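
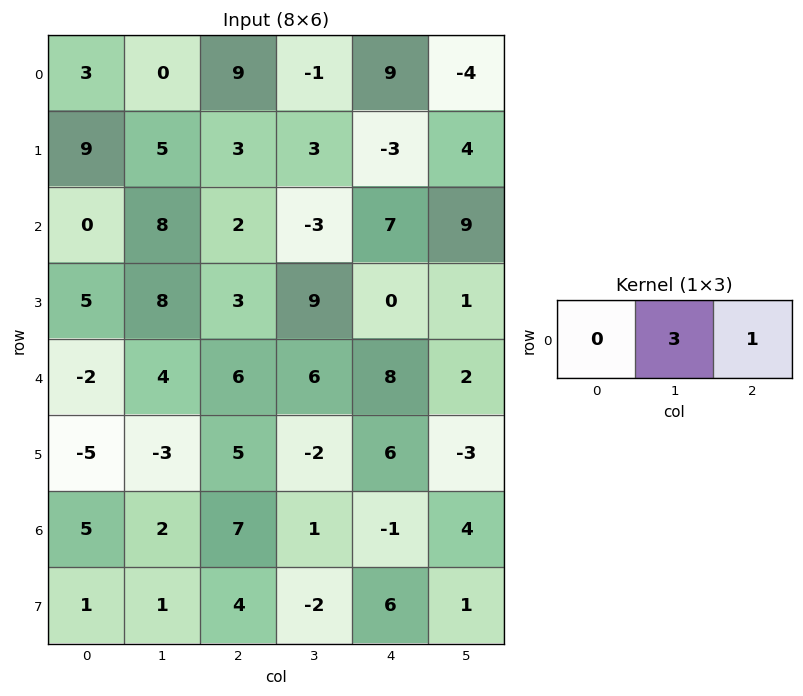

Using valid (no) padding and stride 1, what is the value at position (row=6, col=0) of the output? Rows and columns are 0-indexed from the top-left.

13

The receptive field on the input at this output position is [5 2 7]. Elementwise product with the kernel and sum: 2·3 + 7·1.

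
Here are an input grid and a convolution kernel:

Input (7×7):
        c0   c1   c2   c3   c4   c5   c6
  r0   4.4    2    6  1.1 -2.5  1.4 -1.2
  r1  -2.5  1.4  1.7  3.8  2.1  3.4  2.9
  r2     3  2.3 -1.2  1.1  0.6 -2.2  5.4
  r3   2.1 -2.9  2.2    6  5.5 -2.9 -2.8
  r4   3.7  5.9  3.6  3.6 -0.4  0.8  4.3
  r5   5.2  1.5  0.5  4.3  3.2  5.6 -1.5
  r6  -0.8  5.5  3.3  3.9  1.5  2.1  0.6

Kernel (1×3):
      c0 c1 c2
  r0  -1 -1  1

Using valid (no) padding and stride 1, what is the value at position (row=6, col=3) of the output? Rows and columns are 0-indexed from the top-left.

The receptive field on the input at this output position is [3.9 1.5 2.1]. Elementwise product with the kernel and sum: 3.9·-1 + 1.5·-1 + 2.1·1.

-3.3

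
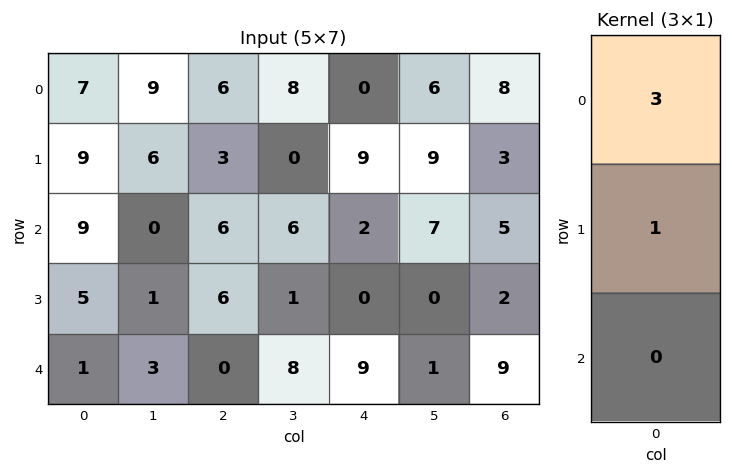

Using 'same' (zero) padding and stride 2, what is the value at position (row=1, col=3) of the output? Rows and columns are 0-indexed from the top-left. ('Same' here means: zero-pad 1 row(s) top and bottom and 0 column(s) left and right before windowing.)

14

The receptive field on the zero-padded input at this output position is [3 / 5 / 2]. Elementwise product with the kernel and sum: 3·3 + 5·1.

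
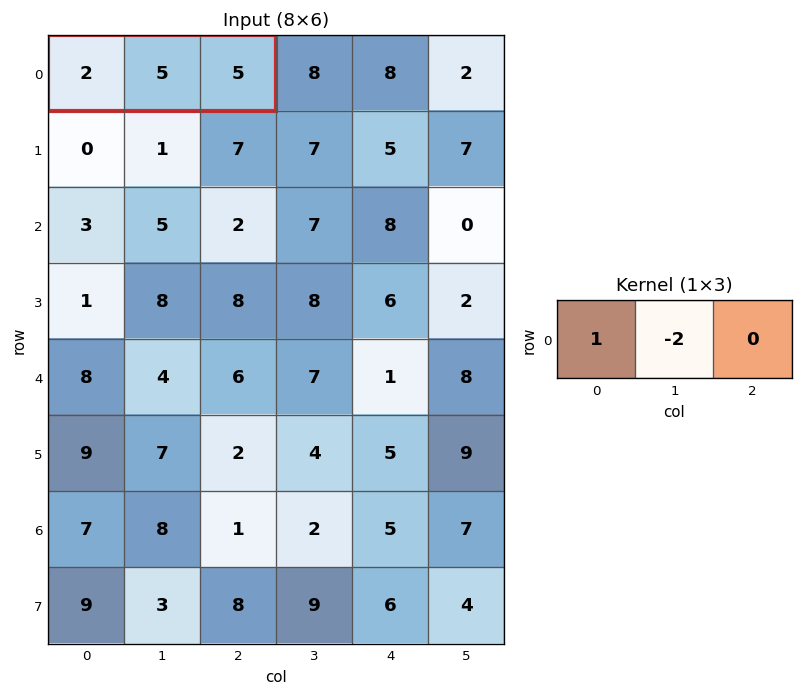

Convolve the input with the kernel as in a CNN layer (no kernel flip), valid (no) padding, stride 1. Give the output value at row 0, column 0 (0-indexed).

The receptive field on the input at this output position is [2 5 5]. Elementwise product with the kernel and sum: 2·1 + 5·-2.

-8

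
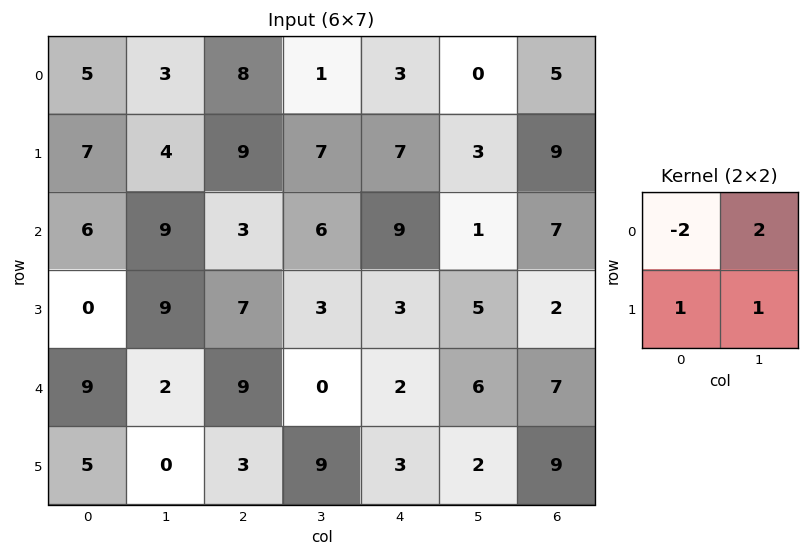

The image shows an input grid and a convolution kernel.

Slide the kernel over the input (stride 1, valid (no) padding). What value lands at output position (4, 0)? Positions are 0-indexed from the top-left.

-9

The receptive field on the input at this output position is [9 2 / 5 0]. Elementwise product with the kernel and sum: 9·-2 + 2·2 + 5·1 + 0·1.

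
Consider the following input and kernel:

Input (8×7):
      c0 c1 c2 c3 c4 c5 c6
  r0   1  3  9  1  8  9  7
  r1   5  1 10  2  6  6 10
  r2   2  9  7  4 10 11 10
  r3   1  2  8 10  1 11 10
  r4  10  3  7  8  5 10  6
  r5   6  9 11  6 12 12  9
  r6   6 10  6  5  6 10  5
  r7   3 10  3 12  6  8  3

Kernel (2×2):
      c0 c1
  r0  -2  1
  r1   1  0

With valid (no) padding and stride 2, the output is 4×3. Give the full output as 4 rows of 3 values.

Output[0,0]: The receptive field on the input at this output position is [1 3 / 5 1]. Elementwise product with the kernel and sum: 1·-2 + 3·1 + 5·1.

6 -7 -1
6 -2 -8
-11 5 12
1 -4 4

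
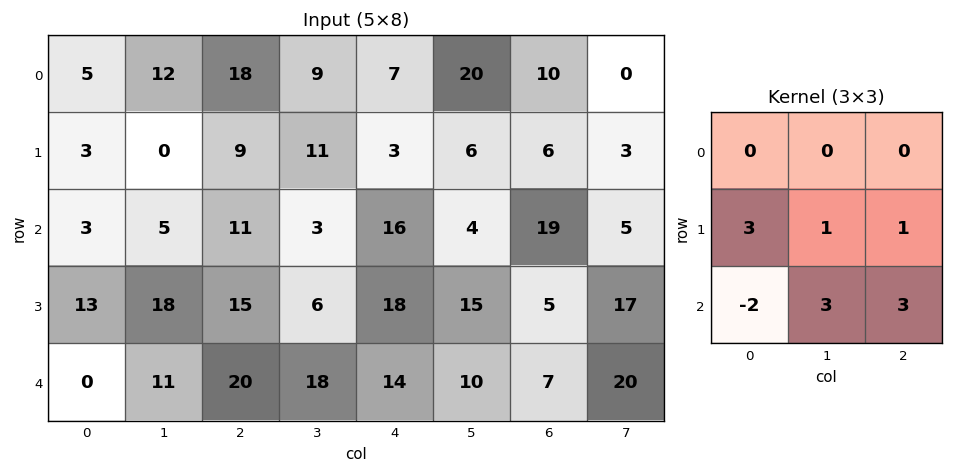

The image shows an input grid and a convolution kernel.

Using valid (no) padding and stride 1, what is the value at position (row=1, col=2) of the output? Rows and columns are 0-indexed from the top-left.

94

The receptive field on the input at this output position is [9 11 3 / 11 3 16 / 15 6 18]. Elementwise product with the kernel and sum: 11·3 + 3·1 + 16·1 + 15·-2 + 6·3 + 18·3.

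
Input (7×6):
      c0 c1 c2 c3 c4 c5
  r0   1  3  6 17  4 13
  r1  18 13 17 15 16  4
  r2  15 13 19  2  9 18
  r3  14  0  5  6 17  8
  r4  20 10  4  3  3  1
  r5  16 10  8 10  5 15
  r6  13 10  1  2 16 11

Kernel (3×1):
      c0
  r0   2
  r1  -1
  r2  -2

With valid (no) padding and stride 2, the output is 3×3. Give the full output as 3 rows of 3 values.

-46 -43 -26
-24 25 -5
-2 -2 -31

Output[0,0]: The receptive field on the input at this output position is [1 / 18 / 15]. Elementwise product with the kernel and sum: 1·2 + 18·-1 + 15·-2.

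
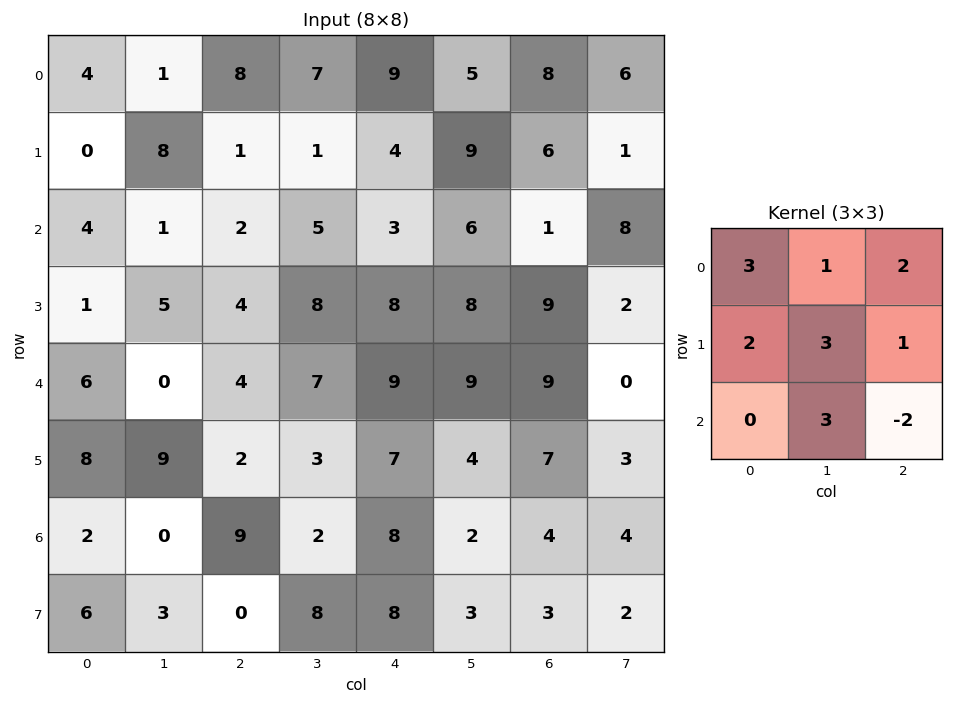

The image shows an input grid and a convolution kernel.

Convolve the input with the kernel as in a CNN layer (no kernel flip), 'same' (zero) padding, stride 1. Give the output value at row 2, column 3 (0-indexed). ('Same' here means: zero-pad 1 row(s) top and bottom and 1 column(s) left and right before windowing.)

The receptive field on the zero-padded input at this output position is [1 1 4 / 2 5 3 / 4 8 8]. Elementwise product with the kernel and sum: 1·3 + 1·1 + 4·2 + 2·2 + 5·3 + 3·1 + 8·3 + 8·-2.

42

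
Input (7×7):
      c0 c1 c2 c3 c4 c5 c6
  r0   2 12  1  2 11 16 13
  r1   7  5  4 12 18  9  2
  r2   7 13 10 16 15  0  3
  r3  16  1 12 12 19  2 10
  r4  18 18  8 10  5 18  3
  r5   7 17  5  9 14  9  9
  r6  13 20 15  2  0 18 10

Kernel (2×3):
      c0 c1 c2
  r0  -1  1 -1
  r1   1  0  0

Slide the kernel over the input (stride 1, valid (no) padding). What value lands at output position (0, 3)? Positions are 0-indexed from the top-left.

The receptive field on the input at this output position is [2 11 16 / 12 18 9]. Elementwise product with the kernel and sum: 2·-1 + 11·1 + 16·-1 + 12·1.

5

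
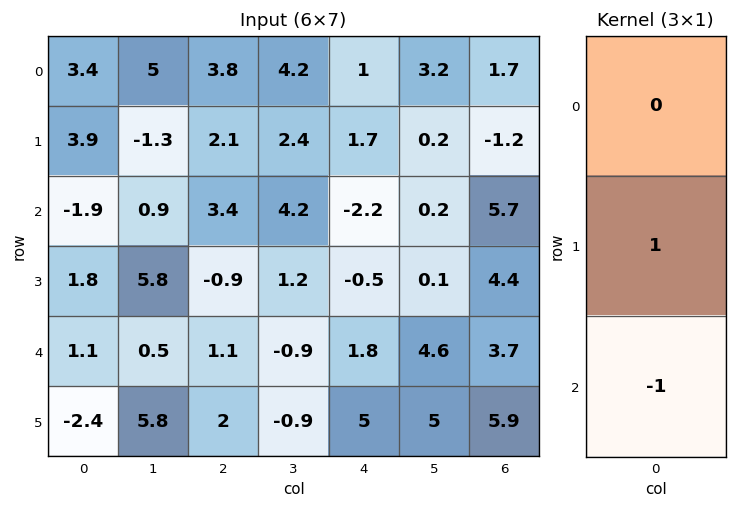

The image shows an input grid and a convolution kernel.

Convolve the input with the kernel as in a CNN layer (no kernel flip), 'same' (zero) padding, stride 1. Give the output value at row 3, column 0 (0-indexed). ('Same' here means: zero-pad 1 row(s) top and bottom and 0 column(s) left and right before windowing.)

0.7

The receptive field on the zero-padded input at this output position is [-1.9 / 1.8 / 1.1]. Elementwise product with the kernel and sum: 1.8·1 + 1.1·-1.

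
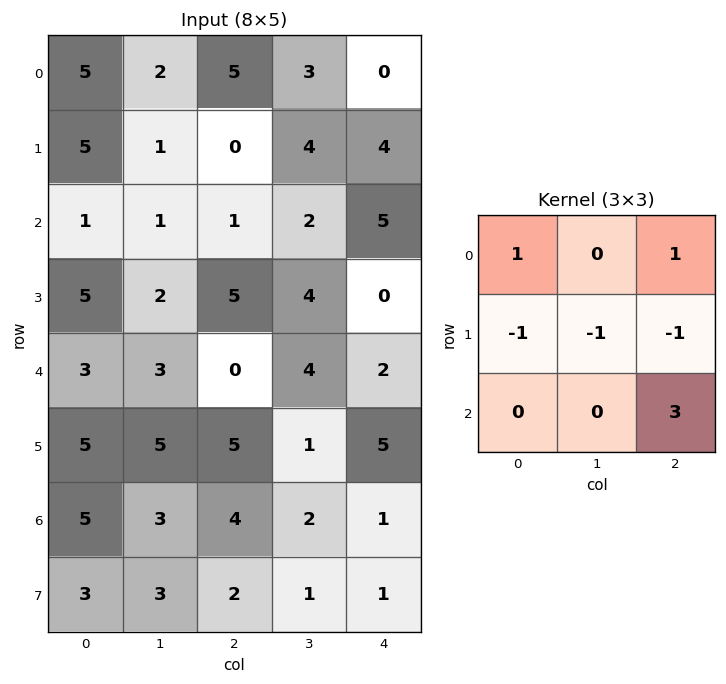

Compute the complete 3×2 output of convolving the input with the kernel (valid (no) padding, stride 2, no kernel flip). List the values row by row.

Output[0,0]: The receptive field on the input at this output position is [5 2 5 / 5 1 0 / 1 1 1]. Elementwise product with the kernel and sum: 5·1 + 5·1 + 5·-1 + 1·-1 + 0·-1 + 1·3.

7 12
-10 3
0 -6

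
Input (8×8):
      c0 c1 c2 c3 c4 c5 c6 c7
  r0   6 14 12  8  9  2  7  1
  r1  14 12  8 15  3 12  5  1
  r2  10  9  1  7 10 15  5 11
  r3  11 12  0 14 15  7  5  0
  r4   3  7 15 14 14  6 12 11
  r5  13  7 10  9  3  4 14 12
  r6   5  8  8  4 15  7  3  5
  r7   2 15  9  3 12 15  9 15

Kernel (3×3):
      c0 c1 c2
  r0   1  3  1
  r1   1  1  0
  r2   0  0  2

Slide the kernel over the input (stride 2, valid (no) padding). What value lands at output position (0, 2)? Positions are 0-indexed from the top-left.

47

The receptive field on the input at this output position is [9 2 7 / 3 12 5 / 10 15 5]. Elementwise product with the kernel and sum: 9·1 + 2·3 + 7·1 + 3·1 + 12·1 + 5·2.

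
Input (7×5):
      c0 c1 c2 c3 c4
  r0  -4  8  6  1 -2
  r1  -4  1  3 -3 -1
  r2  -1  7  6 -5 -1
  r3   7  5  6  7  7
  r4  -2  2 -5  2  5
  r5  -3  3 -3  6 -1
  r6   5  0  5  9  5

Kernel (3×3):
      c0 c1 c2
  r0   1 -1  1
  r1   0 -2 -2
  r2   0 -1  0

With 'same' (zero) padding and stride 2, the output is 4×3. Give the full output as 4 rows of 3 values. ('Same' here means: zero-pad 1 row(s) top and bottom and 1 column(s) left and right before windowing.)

-4 -17 5
-14 -13 -7
1 15 -9
-4 -16 -3

Output[0,0]: The receptive field on the zero-padded input at this output position is [0 0 0 / 0 -4 8 / 0 -4 1]. Elementwise product with the kernel and sum: 0·1 + 0·-1 + 0·1 + -4·-2 + 8·-2 + -4·-1.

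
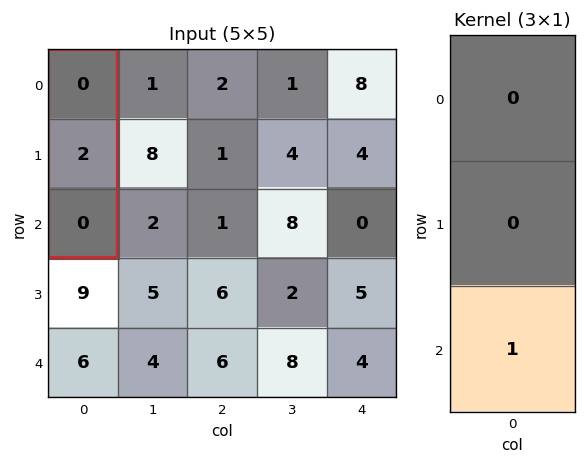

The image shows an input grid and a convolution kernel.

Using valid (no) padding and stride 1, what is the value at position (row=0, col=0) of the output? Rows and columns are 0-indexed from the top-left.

0

The receptive field on the input at this output position is [0 / 2 / 0]. Elementwise product with the kernel and sum: 0·1.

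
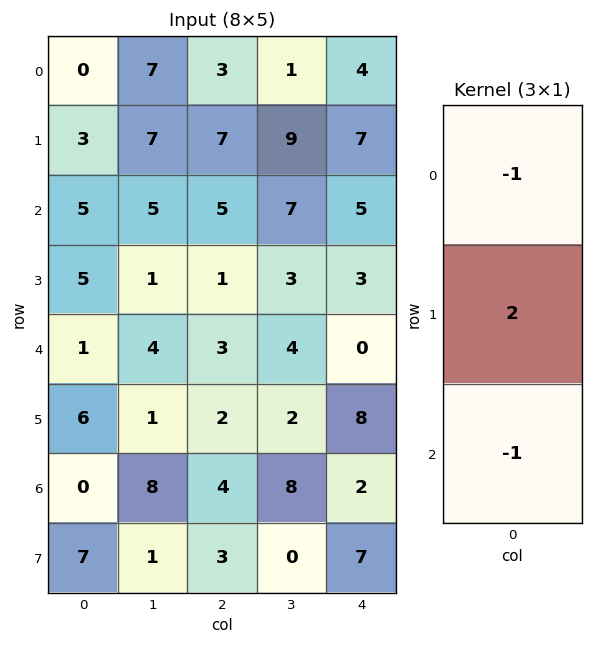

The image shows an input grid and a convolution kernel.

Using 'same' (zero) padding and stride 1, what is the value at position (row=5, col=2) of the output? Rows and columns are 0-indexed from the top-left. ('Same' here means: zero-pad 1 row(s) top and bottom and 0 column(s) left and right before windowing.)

The receptive field on the zero-padded input at this output position is [3 / 2 / 4]. Elementwise product with the kernel and sum: 3·-1 + 2·2 + 4·-1.

-3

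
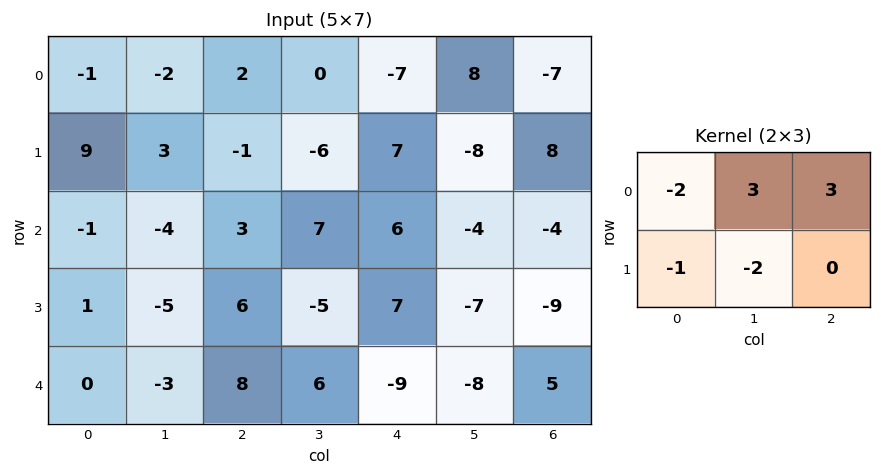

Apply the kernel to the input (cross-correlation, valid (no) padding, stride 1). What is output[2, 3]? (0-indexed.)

The receptive field on the input at this output position is [7 6 -4 / -5 7 -7]. Elementwise product with the kernel and sum: 7·-2 + 6·3 + -4·3 + -5·-1 + 7·-2.

-17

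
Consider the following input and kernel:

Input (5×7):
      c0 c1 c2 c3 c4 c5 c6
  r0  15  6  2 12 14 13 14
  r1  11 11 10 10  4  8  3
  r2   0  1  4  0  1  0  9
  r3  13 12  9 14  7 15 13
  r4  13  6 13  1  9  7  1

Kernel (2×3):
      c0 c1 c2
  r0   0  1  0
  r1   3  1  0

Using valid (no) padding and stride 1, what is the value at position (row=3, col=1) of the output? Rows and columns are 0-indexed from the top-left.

40

The receptive field on the input at this output position is [12 9 14 / 6 13 1]. Elementwise product with the kernel and sum: 9·1 + 6·3 + 13·1.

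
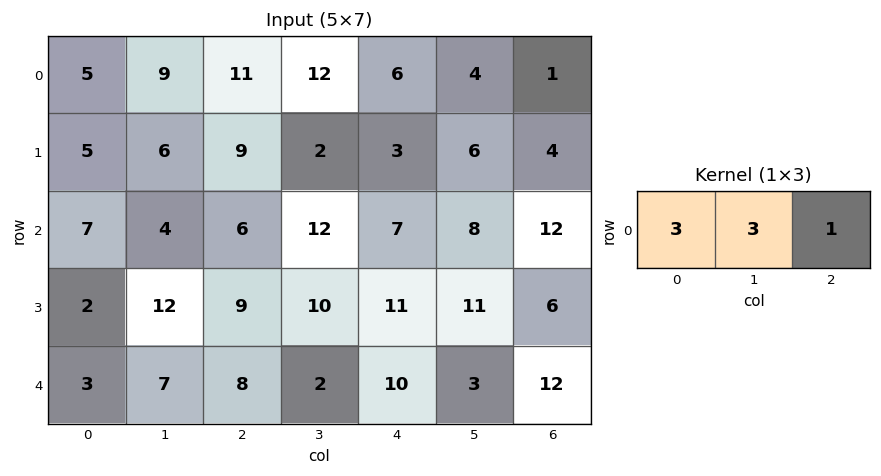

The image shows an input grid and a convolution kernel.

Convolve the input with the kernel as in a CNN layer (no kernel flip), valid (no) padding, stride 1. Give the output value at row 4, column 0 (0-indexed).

38

The receptive field on the input at this output position is [3 7 8]. Elementwise product with the kernel and sum: 3·3 + 7·3 + 8·1.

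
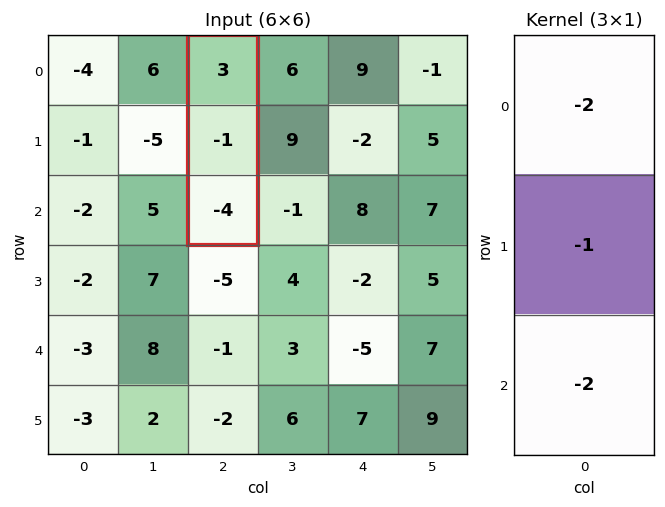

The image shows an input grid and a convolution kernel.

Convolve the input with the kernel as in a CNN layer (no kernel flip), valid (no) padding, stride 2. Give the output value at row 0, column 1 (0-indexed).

The receptive field on the input at this output position is [3 / -1 / -4]. Elementwise product with the kernel and sum: 3·-2 + -1·-1 + -4·-2.

3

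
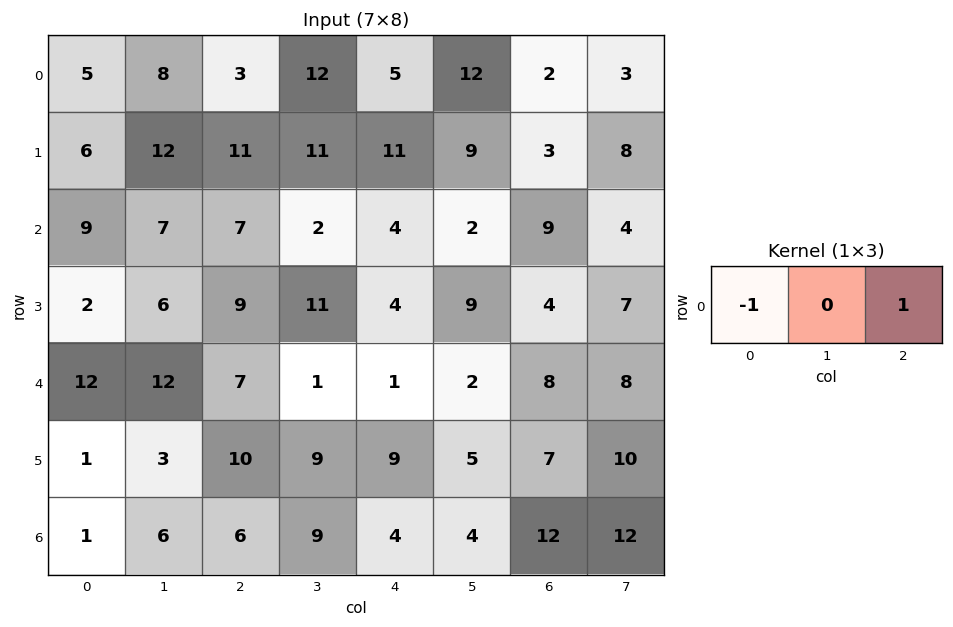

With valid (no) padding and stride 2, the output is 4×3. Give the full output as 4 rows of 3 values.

Output[0,0]: The receptive field on the input at this output position is [5 8 3]. Elementwise product with the kernel and sum: 5·-1 + 3·1.
Output[0,1]: The receptive field on the input at this output position is [3 12 5]. Elementwise product with the kernel and sum: 3·-1 + 5·1.

-2 2 -3
-2 -3 5
-5 -6 7
5 -2 8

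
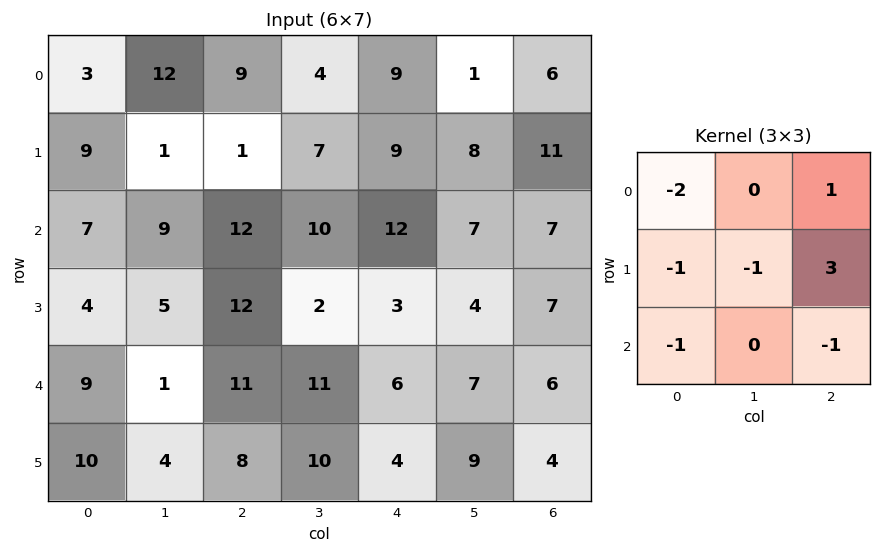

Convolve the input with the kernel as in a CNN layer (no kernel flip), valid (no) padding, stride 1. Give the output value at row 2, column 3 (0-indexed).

The receptive field on the input at this output position is [10 12 7 / 2 3 4 / 11 6 7]. Elementwise product with the kernel and sum: 10·-2 + 7·1 + 2·-1 + 3·-1 + 4·3 + 11·-1 + 7·-1.

-24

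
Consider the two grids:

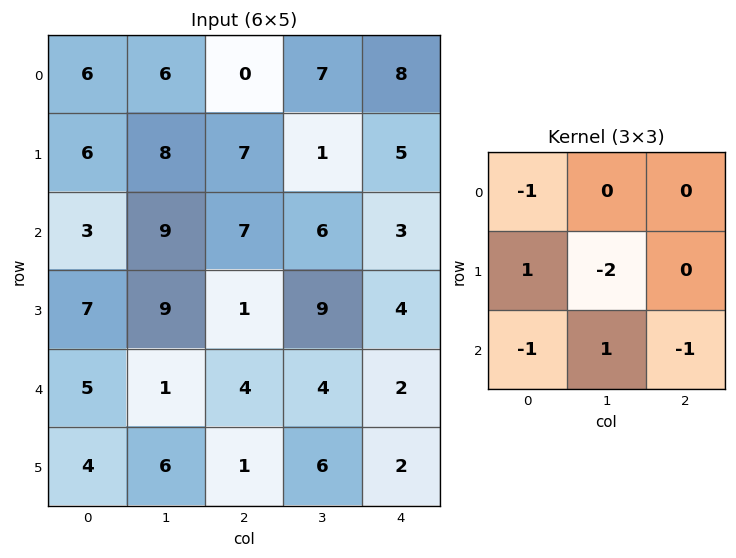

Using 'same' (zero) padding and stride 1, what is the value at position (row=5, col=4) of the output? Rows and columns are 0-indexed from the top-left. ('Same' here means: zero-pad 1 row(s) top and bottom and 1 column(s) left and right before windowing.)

The receptive field on the zero-padded input at this output position is [4 2 0 / 6 2 0 / 0 0 0]. Elementwise product with the kernel and sum: 4·-1 + 6·1 + 2·-2 + 0·-1 + 0·1 + 0·-1.

-2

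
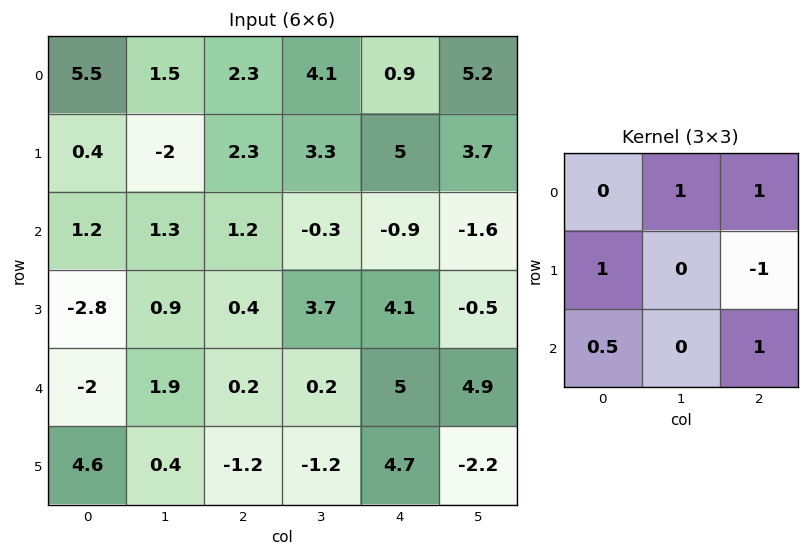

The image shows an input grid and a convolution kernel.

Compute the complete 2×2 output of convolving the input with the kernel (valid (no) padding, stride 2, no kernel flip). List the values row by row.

Output[0,0]: The receptive field on the input at this output position is [5.5 1.5 2.3 / 0.4 -2 2.3 / 1.2 1.3 1.2]. Elementwise product with the kernel and sum: 1.5·1 + 2.3·1 + 0.4·1 + 2.3·-1 + 1.2·0.5 + 1.2·1.
Output[0,1]: The receptive field on the input at this output position is [2.3 4.1 0.9 / 2.3 3.3 5 / 1.2 -0.3 -0.9]. Elementwise product with the kernel and sum: 4.1·1 + 0.9·1 + 2.3·1 + 5·-1 + 1.2·0.5 + -0.9·1.

3.7 2
-1.5 0.2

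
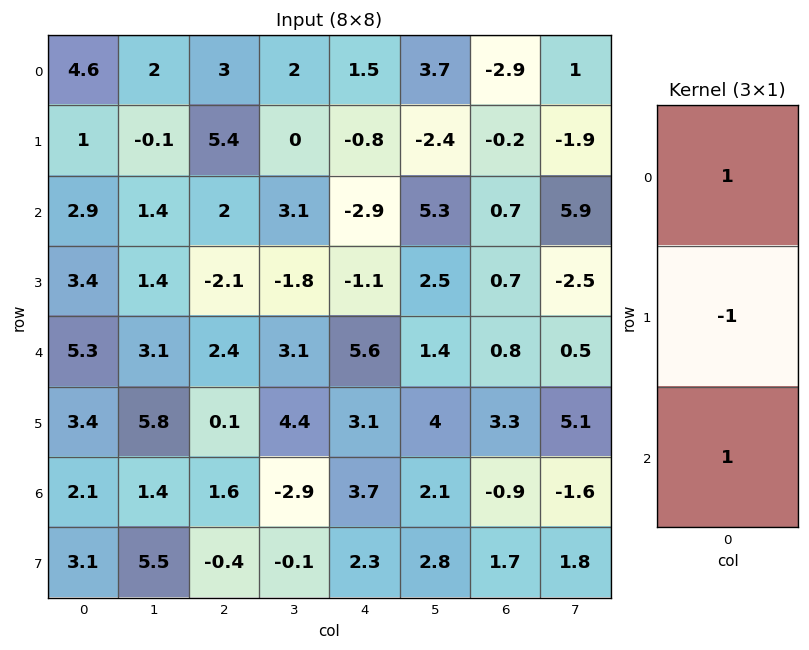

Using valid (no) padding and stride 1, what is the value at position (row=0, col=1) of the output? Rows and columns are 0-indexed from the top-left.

3.5

The receptive field on the input at this output position is [2 / -0.1 / 1.4]. Elementwise product with the kernel and sum: 2·1 + -0.1·-1 + 1.4·1.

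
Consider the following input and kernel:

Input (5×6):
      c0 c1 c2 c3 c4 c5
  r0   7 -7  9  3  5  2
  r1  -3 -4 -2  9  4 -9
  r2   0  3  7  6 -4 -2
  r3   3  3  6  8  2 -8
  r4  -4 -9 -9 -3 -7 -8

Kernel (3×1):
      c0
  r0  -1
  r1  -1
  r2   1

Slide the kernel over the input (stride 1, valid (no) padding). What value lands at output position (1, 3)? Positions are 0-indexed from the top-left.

The receptive field on the input at this output position is [9 / 6 / 8]. Elementwise product with the kernel and sum: 9·-1 + 6·-1 + 8·1.

-7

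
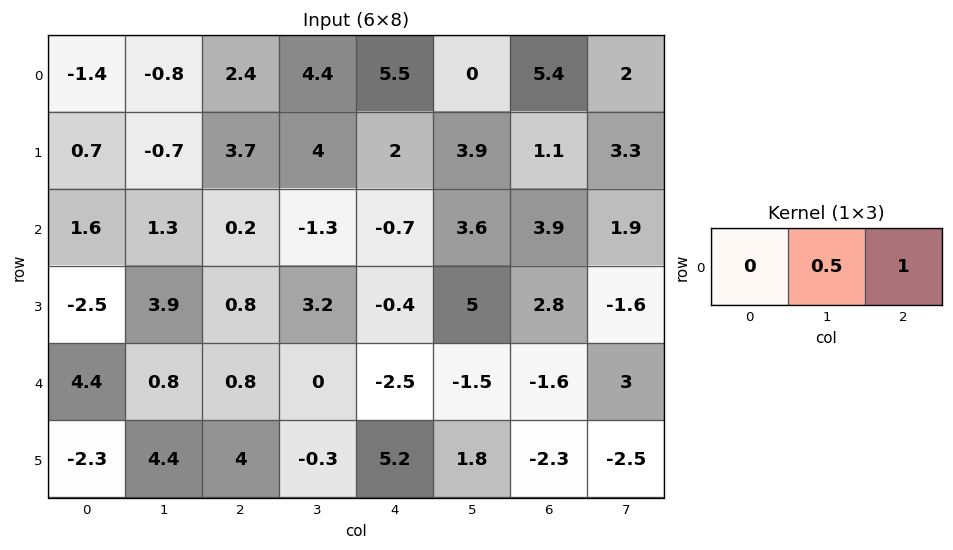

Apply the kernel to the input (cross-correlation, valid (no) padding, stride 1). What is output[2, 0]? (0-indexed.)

0.85

The receptive field on the input at this output position is [1.6 1.3 0.2]. Elementwise product with the kernel and sum: 1.3·0.5 + 0.2·1.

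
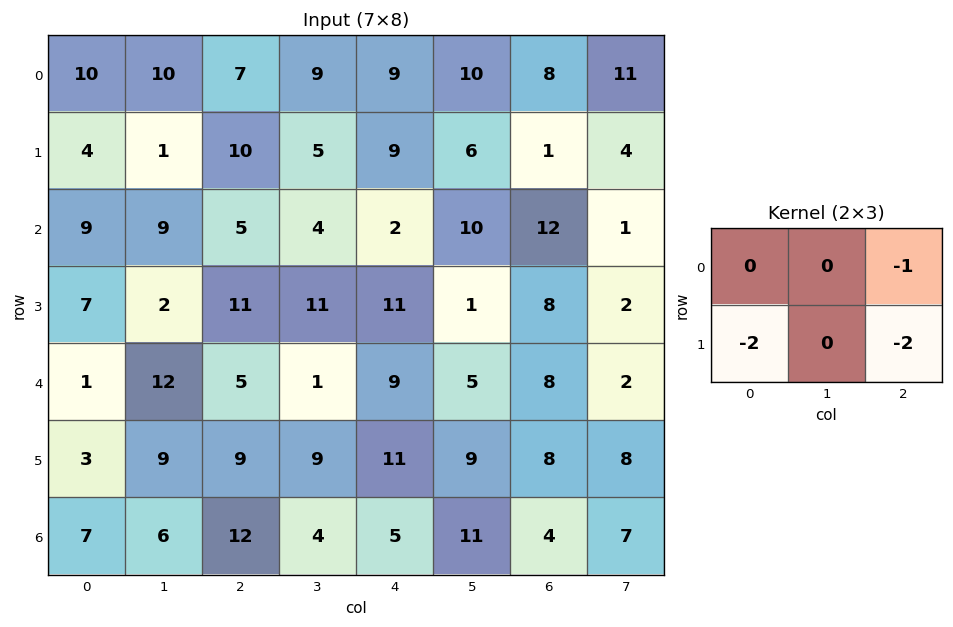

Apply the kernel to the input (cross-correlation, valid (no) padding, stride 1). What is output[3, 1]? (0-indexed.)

-37

The receptive field on the input at this output position is [2 11 11 / 12 5 1]. Elementwise product with the kernel and sum: 11·-1 + 12·-2 + 1·-2.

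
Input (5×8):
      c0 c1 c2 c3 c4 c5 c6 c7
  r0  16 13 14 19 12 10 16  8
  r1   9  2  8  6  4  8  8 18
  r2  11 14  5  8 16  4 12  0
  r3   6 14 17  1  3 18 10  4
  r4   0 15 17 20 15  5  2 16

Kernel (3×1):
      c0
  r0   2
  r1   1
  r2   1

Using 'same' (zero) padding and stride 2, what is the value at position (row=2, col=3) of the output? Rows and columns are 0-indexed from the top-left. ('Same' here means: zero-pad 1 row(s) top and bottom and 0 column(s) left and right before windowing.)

22

The receptive field on the zero-padded input at this output position is [10 / 2 / 0]. Elementwise product with the kernel and sum: 10·2 + 2·1 + 0·1.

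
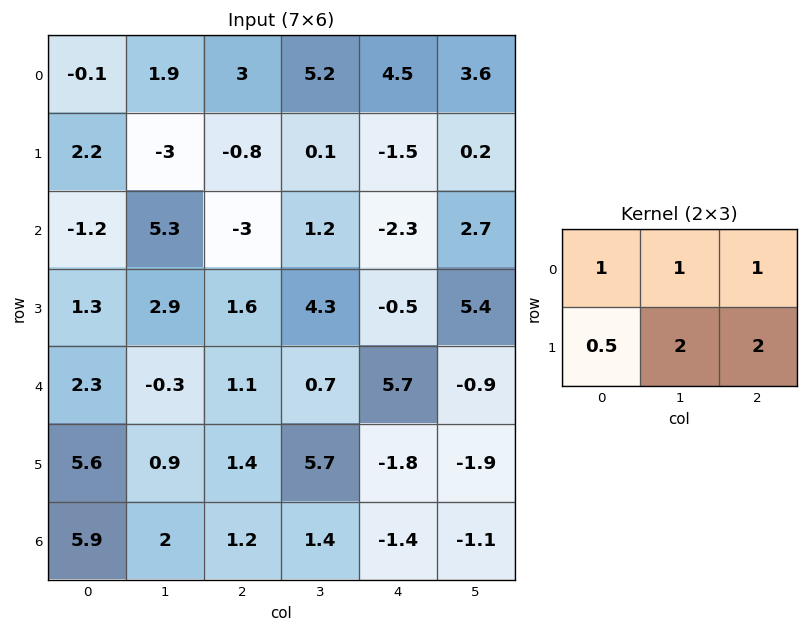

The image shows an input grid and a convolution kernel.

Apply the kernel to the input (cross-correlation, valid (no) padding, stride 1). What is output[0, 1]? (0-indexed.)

7.2

The receptive field on the input at this output position is [1.9 3 5.2 / -3 -0.8 0.1]. Elementwise product with the kernel and sum: 1.9·1 + 3·1 + 5.2·1 + -3·0.5 + -0.8·2 + 0.1·2.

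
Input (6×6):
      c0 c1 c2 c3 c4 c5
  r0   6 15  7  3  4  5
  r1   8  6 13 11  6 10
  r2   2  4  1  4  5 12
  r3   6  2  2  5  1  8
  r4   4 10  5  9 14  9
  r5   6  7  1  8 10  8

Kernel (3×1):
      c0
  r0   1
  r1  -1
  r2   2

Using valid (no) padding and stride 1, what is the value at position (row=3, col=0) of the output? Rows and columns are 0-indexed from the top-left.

The receptive field on the input at this output position is [6 / 4 / 6]. Elementwise product with the kernel and sum: 6·1 + 4·-1 + 6·2.

14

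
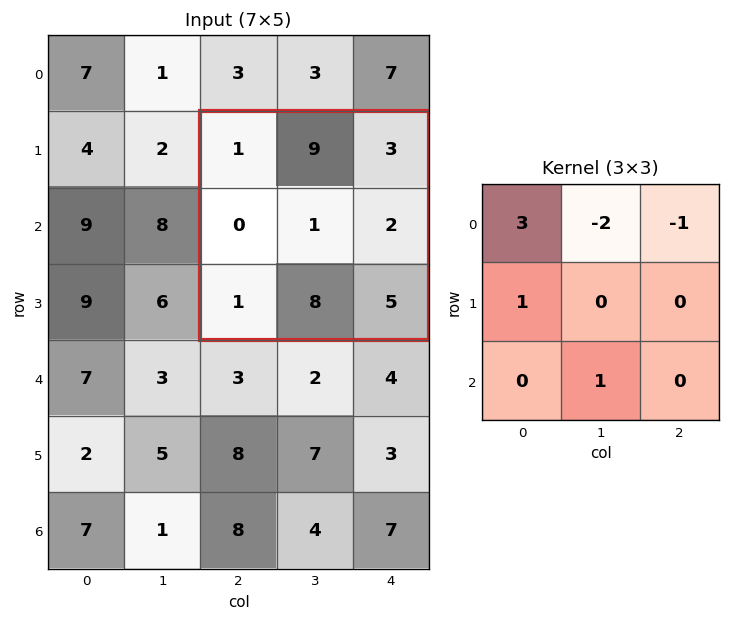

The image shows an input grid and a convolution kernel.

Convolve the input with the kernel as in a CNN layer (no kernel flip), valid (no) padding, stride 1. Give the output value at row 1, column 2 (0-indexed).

-10

The receptive field on the input at this output position is [1 9 3 / 0 1 2 / 1 8 5]. Elementwise product with the kernel and sum: 1·3 + 9·-2 + 3·-1 + 0·1 + 8·1.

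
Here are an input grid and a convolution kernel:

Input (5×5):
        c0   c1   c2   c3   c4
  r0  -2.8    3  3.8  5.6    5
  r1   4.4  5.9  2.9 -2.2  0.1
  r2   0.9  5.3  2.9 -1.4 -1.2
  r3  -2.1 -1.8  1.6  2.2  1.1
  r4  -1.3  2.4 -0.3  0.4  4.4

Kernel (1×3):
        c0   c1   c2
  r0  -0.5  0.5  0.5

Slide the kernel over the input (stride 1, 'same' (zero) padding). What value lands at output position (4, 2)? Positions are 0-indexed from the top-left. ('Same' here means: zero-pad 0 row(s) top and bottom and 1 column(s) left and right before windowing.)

The receptive field on the zero-padded input at this output position is [2.4 -0.3 0.4]. Elementwise product with the kernel and sum: 2.4·-0.5 + -0.3·0.5 + 0.4·0.5.

-1.15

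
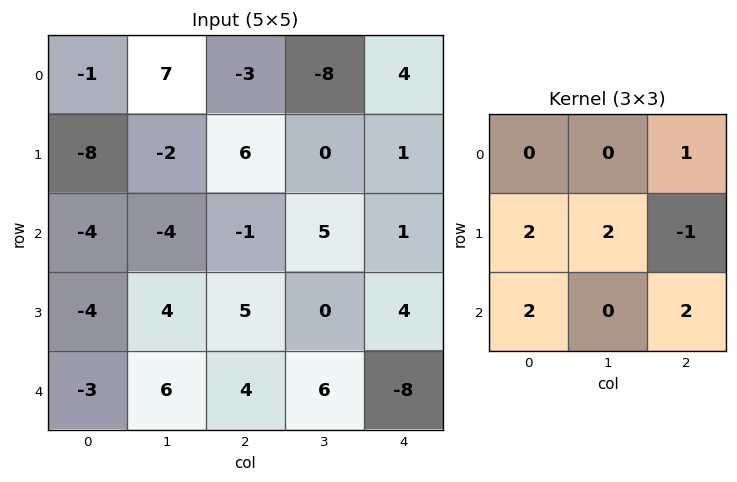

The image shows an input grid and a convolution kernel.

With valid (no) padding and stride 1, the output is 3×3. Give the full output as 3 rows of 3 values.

-39 2 15
-7 -7 26
-4 47 -1

Output[0,0]: The receptive field on the input at this output position is [-1 7 -3 / -8 -2 6 / -4 -4 -1]. Elementwise product with the kernel and sum: -3·1 + -8·2 + -2·2 + 6·-1 + -4·2 + -1·2.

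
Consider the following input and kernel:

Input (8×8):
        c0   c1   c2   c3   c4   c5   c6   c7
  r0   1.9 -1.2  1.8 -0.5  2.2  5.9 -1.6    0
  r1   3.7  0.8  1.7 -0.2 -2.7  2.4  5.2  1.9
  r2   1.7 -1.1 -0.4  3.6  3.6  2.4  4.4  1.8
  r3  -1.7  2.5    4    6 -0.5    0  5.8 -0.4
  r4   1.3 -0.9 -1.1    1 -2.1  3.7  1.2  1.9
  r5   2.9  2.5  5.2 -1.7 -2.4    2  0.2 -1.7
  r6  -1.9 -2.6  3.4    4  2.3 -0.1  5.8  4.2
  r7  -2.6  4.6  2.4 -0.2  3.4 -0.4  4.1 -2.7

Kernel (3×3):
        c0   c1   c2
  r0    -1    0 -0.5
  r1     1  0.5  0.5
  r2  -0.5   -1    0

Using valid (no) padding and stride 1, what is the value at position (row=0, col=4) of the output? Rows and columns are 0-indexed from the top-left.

-4.5

The receptive field on the input at this output position is [2.2 5.9 -1.6 / -2.7 2.4 5.2 / 3.6 2.4 4.4]. Elementwise product with the kernel and sum: 2.2·-1 + -1.6·-0.5 + -2.7·1 + 2.4·0.5 + 5.2·0.5 + 3.6·-0.5 + 2.4·-1.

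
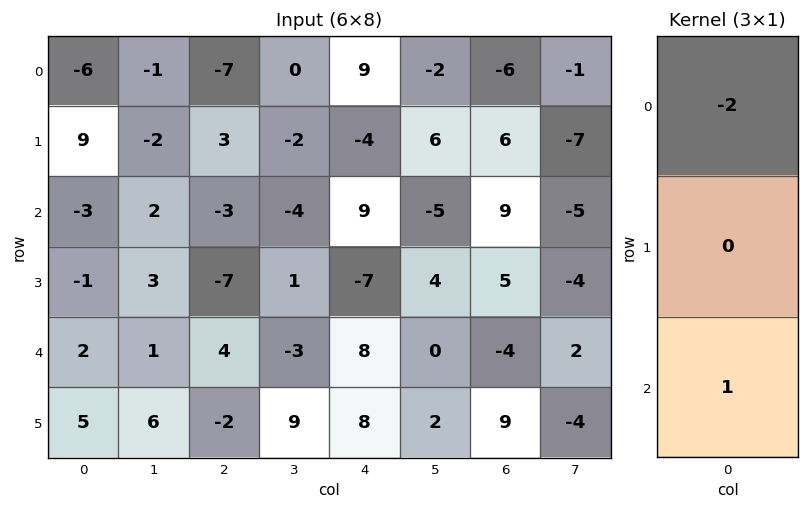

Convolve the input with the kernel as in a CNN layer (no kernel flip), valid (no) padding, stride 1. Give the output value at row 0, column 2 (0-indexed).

11

The receptive field on the input at this output position is [-7 / 3 / -3]. Elementwise product with the kernel and sum: -7·-2 + -3·1.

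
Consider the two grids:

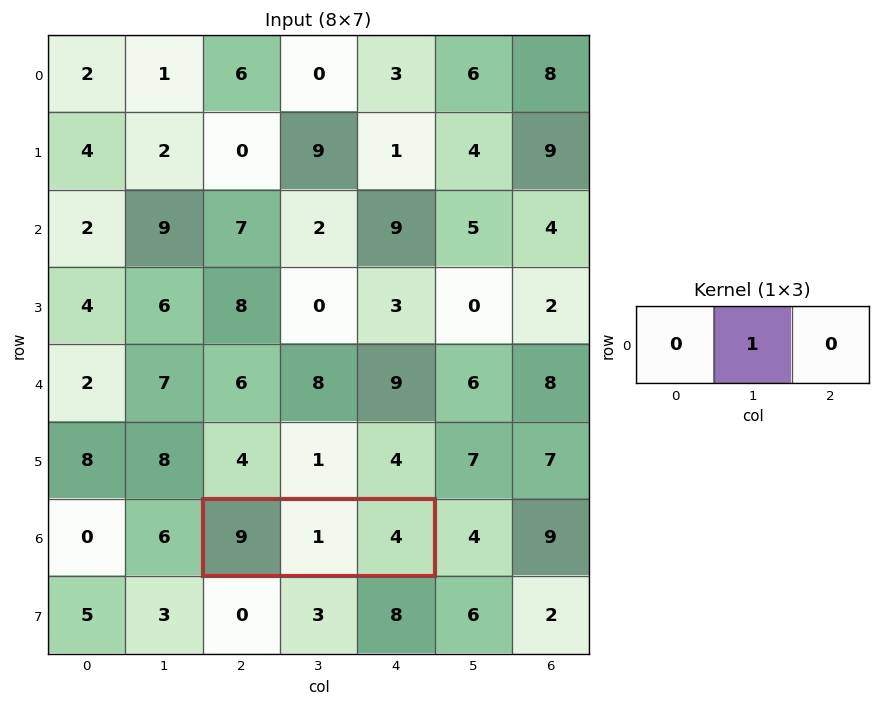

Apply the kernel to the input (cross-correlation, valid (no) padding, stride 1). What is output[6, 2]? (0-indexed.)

1

The receptive field on the input at this output position is [9 1 4]. Elementwise product with the kernel and sum: 1·1.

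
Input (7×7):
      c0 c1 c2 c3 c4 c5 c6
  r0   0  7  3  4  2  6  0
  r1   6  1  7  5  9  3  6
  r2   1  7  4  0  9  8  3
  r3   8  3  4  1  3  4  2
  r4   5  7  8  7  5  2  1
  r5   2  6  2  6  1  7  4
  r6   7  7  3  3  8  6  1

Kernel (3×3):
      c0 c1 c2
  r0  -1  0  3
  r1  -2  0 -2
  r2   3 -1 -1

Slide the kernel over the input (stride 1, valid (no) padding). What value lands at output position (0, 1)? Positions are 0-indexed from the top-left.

10

The receptive field on the input at this output position is [7 3 4 / 1 7 5 / 7 4 0]. Elementwise product with the kernel and sum: 7·-1 + 4·3 + 1·-2 + 5·-2 + 7·3 + 4·-1 + 0·-1.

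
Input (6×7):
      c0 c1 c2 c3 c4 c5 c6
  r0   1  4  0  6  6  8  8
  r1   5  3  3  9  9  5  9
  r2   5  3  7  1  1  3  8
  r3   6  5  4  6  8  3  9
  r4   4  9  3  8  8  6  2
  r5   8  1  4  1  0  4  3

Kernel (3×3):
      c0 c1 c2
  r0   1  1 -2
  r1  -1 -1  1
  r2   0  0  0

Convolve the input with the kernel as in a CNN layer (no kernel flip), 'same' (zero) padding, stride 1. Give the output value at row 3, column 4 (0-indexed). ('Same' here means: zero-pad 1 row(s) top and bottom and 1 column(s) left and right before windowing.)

The receptive field on the zero-padded input at this output position is [1 1 3 / 6 8 3 / 8 8 6]. Elementwise product with the kernel and sum: 1·1 + 1·1 + 3·-2 + 6·-1 + 8·-1 + 3·1.

-15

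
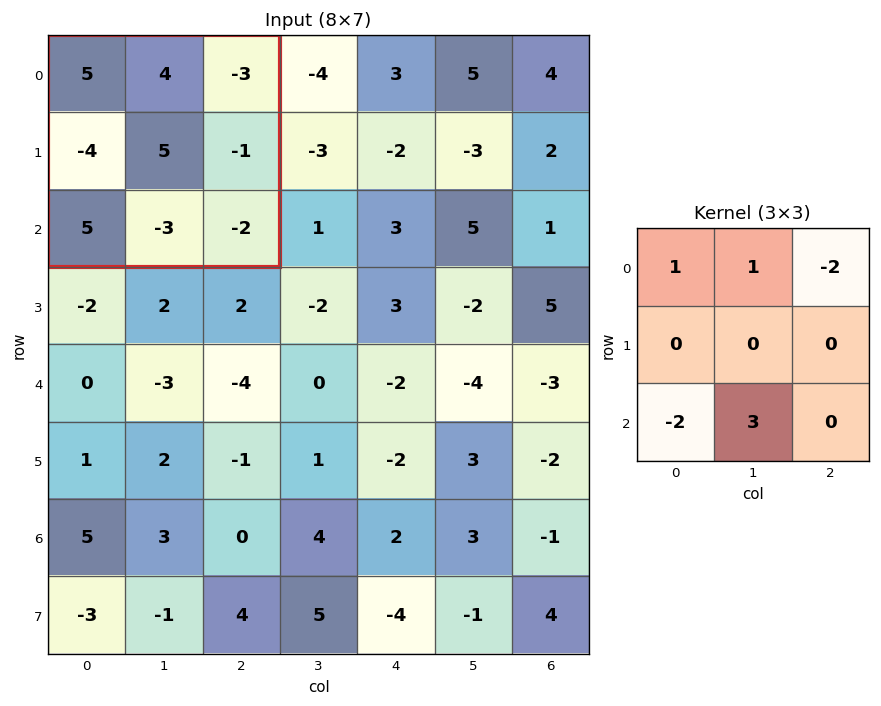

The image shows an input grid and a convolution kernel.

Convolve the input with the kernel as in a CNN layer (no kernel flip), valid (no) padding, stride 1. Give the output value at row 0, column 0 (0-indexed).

The receptive field on the input at this output position is [5 4 -3 / -4 5 -1 / 5 -3 -2]. Elementwise product with the kernel and sum: 5·1 + 4·1 + -3·-2 + 5·-2 + -3·3.

-4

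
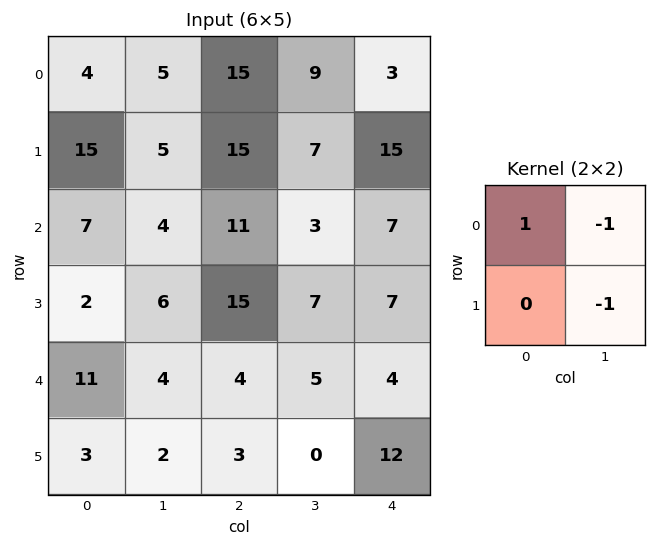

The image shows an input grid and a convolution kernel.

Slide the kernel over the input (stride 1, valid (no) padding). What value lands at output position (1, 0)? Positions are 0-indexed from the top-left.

The receptive field on the input at this output position is [15 5 / 7 4]. Elementwise product with the kernel and sum: 15·1 + 5·-1 + 4·-1.

6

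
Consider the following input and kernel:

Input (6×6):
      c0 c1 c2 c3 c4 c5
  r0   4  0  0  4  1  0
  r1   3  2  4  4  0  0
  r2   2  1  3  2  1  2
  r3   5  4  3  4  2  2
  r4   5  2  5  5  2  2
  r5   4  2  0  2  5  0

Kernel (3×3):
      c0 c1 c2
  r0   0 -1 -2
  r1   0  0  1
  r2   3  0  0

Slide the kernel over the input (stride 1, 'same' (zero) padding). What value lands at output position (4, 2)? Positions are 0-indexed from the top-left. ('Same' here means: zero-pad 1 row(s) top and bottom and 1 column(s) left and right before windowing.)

The receptive field on the zero-padded input at this output position is [4 3 4 / 2 5 5 / 2 0 2]. Elementwise product with the kernel and sum: 3·-1 + 4·-2 + 5·1 + 2·3.

0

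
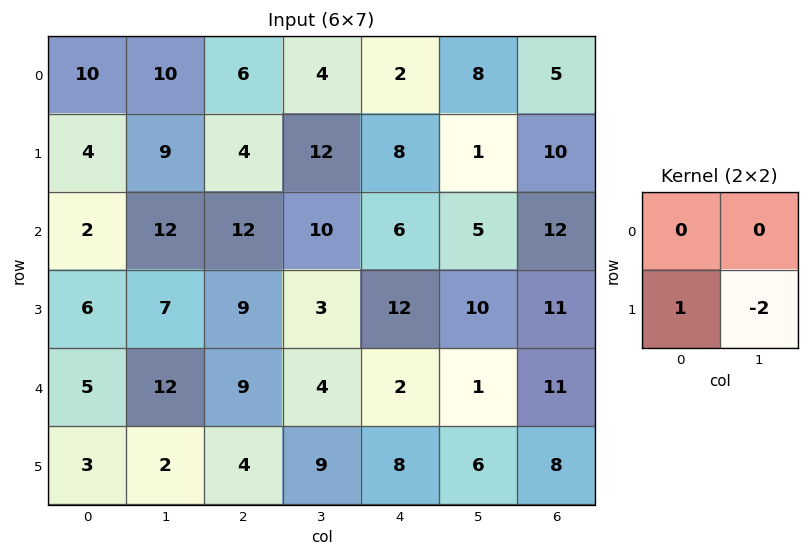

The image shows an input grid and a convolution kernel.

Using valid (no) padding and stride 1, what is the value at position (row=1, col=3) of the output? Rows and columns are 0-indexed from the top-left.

The receptive field on the input at this output position is [12 8 / 10 6]. Elementwise product with the kernel and sum: 10·1 + 6·-2.

-2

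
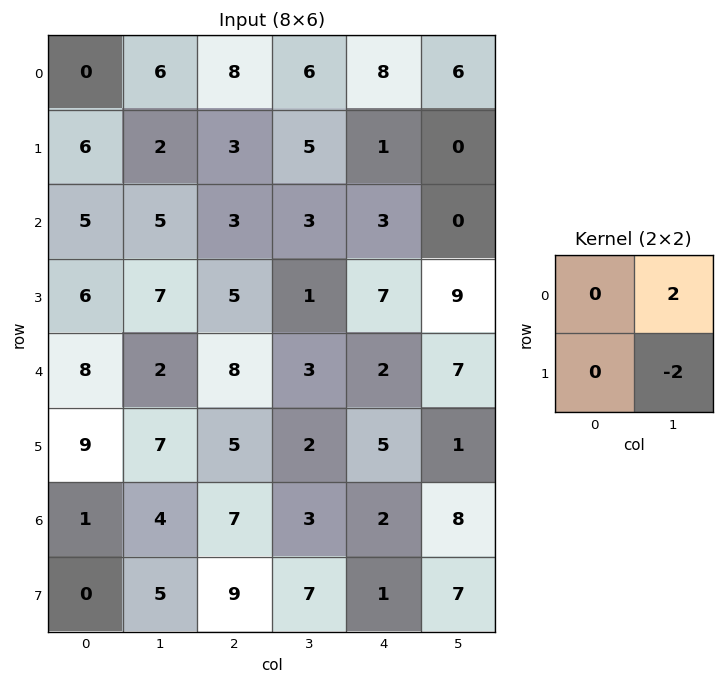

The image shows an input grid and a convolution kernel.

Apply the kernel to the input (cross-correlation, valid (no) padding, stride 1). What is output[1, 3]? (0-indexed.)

The receptive field on the input at this output position is [5 1 / 3 3]. Elementwise product with the kernel and sum: 1·2 + 3·-2.

-4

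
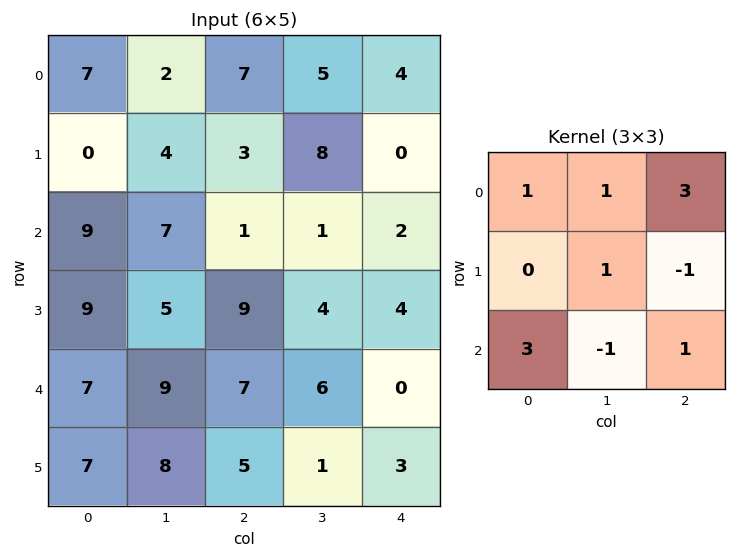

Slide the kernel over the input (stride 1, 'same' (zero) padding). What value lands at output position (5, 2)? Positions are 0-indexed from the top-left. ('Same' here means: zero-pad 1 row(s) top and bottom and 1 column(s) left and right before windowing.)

The receptive field on the zero-padded input at this output position is [9 7 6 / 8 5 1 / 0 0 0]. Elementwise product with the kernel and sum: 9·1 + 7·1 + 6·3 + 5·1 + 1·-1 + 0·3 + 0·-1 + 0·1.

38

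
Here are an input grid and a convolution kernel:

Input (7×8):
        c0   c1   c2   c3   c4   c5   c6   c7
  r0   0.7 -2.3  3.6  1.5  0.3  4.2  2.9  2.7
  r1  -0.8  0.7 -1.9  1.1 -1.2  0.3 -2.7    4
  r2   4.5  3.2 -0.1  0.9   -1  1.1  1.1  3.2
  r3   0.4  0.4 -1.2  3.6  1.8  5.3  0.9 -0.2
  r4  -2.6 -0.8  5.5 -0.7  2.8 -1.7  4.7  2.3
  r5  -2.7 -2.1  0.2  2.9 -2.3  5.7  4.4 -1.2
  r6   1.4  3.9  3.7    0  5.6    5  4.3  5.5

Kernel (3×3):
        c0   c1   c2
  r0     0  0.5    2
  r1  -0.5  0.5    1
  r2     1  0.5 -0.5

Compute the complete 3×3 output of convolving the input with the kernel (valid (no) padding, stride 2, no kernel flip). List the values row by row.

11.05 2.5 4.95
-5.55 6.4 5
12.6 5.2 22.9

Output[0,0]: The receptive field on the input at this output position is [0.7 -2.3 3.6 / -0.8 0.7 -1.9 / 4.5 3.2 -0.1]. Elementwise product with the kernel and sum: -2.3·0.5 + 3.6·2 + -0.8·-0.5 + 0.7·0.5 + -1.9·1 + 4.5·1 + 3.2·0.5 + -0.1·-0.5.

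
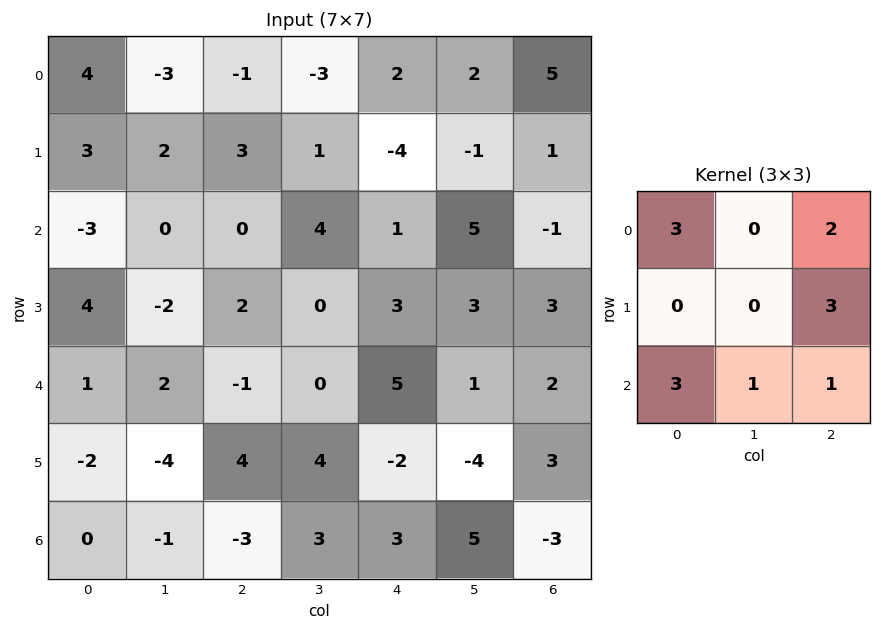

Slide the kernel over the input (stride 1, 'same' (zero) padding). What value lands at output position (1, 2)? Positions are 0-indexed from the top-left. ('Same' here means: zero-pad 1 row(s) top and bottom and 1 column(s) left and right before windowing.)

The receptive field on the zero-padded input at this output position is [-3 -1 -3 / 2 3 1 / 0 0 4]. Elementwise product with the kernel and sum: -3·3 + -3·2 + 1·3 + 0·3 + 0·1 + 4·1.

-8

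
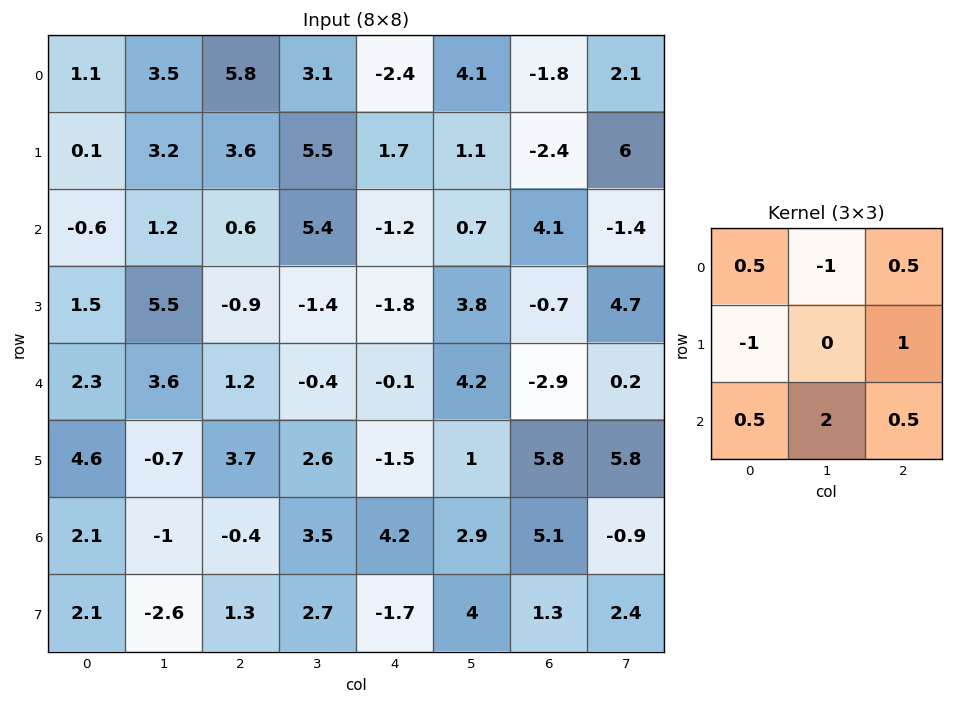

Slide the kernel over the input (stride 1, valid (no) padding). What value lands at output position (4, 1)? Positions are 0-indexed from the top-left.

The receptive field on the input at this output position is [3.6 1.2 -0.4 / -0.7 3.7 2.6 / -1 -0.4 3.5]. Elementwise product with the kernel and sum: 3.6·0.5 + 1.2·-1 + -0.4·0.5 + -0.7·-1 + 2.6·1 + -1·0.5 + -0.4·2 + 3.5·0.5.

4.15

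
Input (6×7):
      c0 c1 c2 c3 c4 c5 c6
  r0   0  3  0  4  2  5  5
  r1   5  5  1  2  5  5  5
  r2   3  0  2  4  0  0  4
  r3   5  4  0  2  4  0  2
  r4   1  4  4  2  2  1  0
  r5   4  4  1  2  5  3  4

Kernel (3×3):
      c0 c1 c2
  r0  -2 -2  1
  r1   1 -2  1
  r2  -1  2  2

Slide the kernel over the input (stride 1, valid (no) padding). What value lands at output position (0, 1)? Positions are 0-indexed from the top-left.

The receptive field on the input at this output position is [3 0 4 / 5 1 2 / 0 2 4]. Elementwise product with the kernel and sum: 3·-2 + 0·-2 + 4·1 + 5·1 + 1·-2 + 2·1 + 0·-1 + 2·2 + 4·2.

15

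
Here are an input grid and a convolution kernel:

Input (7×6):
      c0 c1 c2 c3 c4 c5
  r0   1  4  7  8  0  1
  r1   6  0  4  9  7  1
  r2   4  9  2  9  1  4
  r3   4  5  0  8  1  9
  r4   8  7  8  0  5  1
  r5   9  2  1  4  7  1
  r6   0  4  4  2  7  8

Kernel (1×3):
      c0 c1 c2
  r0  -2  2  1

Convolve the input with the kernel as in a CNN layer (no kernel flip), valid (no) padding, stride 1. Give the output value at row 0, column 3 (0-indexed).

-15

The receptive field on the input at this output position is [8 0 1]. Elementwise product with the kernel and sum: 8·-2 + 0·2 + 1·1.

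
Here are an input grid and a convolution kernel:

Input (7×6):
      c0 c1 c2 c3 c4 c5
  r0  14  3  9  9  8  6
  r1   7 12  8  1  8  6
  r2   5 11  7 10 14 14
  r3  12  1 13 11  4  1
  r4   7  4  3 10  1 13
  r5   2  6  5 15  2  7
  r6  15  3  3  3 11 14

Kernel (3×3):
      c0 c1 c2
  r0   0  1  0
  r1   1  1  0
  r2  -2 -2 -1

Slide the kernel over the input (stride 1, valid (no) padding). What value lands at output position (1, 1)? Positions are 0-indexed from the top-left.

The receptive field on the input at this output position is [12 8 1 / 11 7 10 / 1 13 11]. Elementwise product with the kernel and sum: 8·1 + 11·1 + 7·1 + 1·-2 + 13·-2 + 11·-1.

-13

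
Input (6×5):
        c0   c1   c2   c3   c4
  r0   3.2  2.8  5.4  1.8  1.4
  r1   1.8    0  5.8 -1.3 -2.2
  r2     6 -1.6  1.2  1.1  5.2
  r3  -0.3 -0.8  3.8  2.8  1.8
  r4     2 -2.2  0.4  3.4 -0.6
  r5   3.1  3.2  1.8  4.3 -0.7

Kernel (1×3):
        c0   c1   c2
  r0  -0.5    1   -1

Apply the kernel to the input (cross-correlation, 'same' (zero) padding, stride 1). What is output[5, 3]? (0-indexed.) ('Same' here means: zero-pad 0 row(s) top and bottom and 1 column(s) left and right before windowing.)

The receptive field on the zero-padded input at this output position is [1.8 4.3 -0.7]. Elementwise product with the kernel and sum: 1.8·-0.5 + 4.3·1 + -0.7·-1.

4.1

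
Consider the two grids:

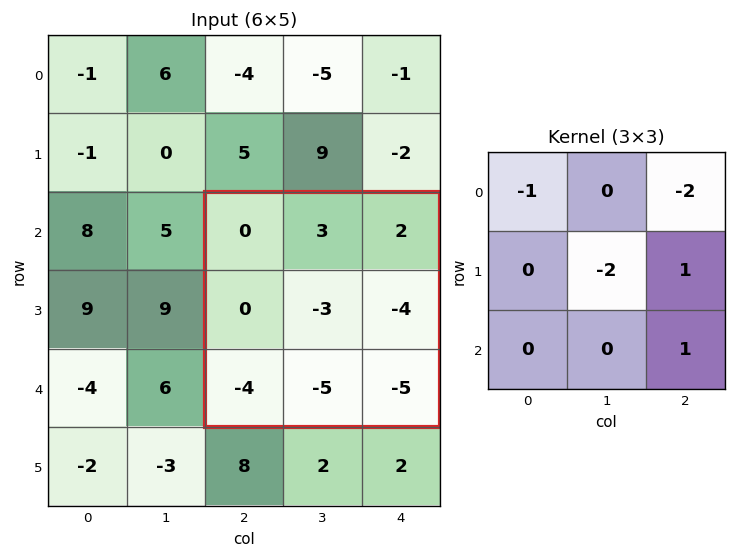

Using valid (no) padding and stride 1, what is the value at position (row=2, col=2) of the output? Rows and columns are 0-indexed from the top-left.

-7

The receptive field on the input at this output position is [0 3 2 / 0 -3 -4 / -4 -5 -5]. Elementwise product with the kernel and sum: 0·-1 + 2·-2 + -3·-2 + -4·1 + -5·1.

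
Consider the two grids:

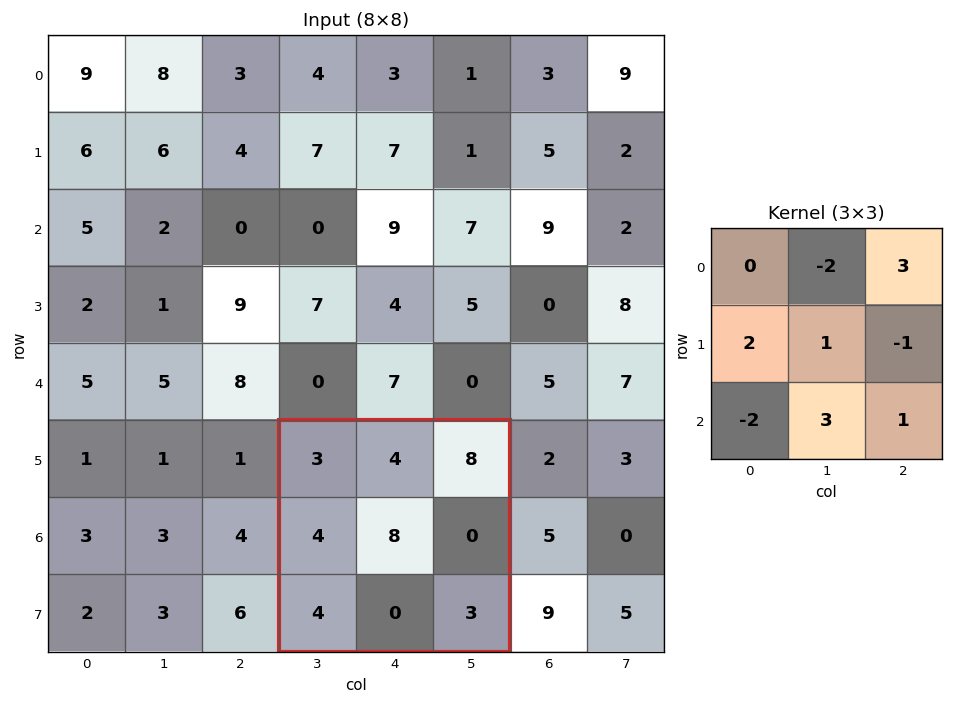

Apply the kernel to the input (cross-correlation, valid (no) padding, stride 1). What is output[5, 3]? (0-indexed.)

The receptive field on the input at this output position is [3 4 8 / 4 8 0 / 4 0 3]. Elementwise product with the kernel and sum: 4·-2 + 8·3 + 4·2 + 8·1 + 0·-1 + 4·-2 + 0·3 + 3·1.

27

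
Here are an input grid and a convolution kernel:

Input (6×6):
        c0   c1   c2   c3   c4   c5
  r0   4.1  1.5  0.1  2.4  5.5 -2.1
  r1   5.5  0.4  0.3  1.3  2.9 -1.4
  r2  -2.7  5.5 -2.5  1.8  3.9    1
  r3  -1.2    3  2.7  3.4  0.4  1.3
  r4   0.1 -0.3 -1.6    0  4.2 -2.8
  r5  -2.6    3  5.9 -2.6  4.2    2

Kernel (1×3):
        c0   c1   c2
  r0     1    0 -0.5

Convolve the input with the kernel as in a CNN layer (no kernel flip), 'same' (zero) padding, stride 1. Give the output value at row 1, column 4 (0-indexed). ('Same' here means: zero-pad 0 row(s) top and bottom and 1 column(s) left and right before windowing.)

The receptive field on the zero-padded input at this output position is [1.3 2.9 -1.4]. Elementwise product with the kernel and sum: 1.3·1 + -1.4·-0.5.

2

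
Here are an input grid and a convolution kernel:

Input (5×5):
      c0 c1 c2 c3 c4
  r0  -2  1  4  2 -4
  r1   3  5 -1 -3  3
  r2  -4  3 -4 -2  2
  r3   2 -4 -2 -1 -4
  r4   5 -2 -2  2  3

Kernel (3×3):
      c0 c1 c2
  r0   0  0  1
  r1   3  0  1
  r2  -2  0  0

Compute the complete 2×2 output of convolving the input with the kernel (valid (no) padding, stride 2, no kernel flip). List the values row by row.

20 4
-10 -4

Output[0,0]: The receptive field on the input at this output position is [-2 1 4 / 3 5 -1 / -4 3 -4]. Elementwise product with the kernel and sum: 4·1 + 3·3 + -1·1 + -4·-2.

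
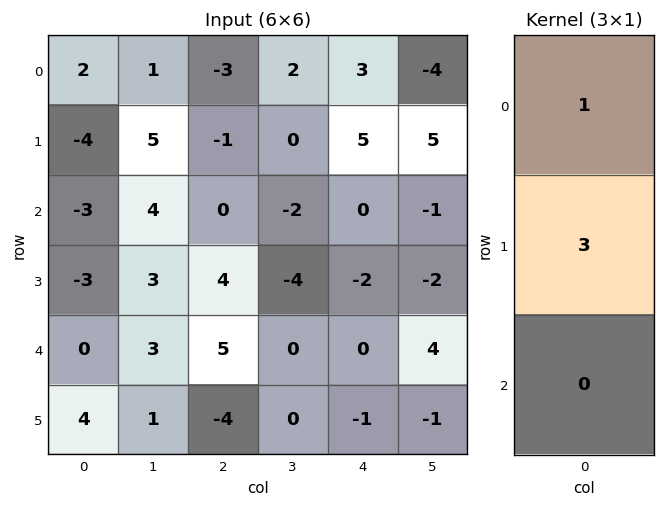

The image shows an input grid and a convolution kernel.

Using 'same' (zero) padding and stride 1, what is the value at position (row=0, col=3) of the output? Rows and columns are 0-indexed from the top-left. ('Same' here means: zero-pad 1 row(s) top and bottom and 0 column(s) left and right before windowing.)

The receptive field on the zero-padded input at this output position is [0 / 2 / 0]. Elementwise product with the kernel and sum: 0·1 + 2·3.

6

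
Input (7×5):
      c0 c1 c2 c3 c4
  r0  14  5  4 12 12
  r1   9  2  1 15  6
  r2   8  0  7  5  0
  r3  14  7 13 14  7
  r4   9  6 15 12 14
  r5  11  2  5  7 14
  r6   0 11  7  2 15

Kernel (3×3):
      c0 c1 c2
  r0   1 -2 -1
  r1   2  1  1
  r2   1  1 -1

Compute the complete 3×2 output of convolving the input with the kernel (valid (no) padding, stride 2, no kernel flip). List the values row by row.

22 3
49 57
15 2

Output[0,0]: The receptive field on the input at this output position is [14 5 4 / 9 2 1 / 8 0 7]. Elementwise product with the kernel and sum: 14·1 + 5·-2 + 4·-1 + 9·2 + 2·1 + 1·1 + 8·1 + 0·1 + 7·-1.
Output[0,1]: The receptive field on the input at this output position is [4 12 12 / 1 15 6 / 7 5 0]. Elementwise product with the kernel and sum: 4·1 + 12·-2 + 12·-1 + 1·2 + 15·1 + 6·1 + 7·1 + 5·1 + 0·-1.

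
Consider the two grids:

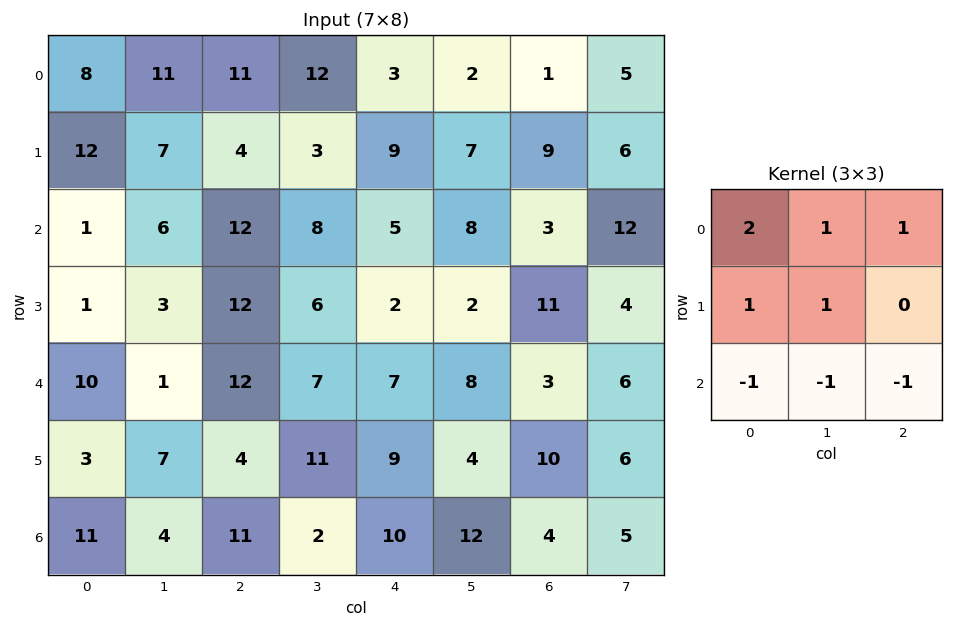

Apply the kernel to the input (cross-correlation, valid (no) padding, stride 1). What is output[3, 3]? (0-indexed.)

6

The receptive field on the input at this output position is [6 2 2 / 7 7 8 / 11 9 4]. Elementwise product with the kernel and sum: 6·2 + 2·1 + 2·1 + 7·1 + 7·1 + 11·-1 + 9·-1 + 4·-1.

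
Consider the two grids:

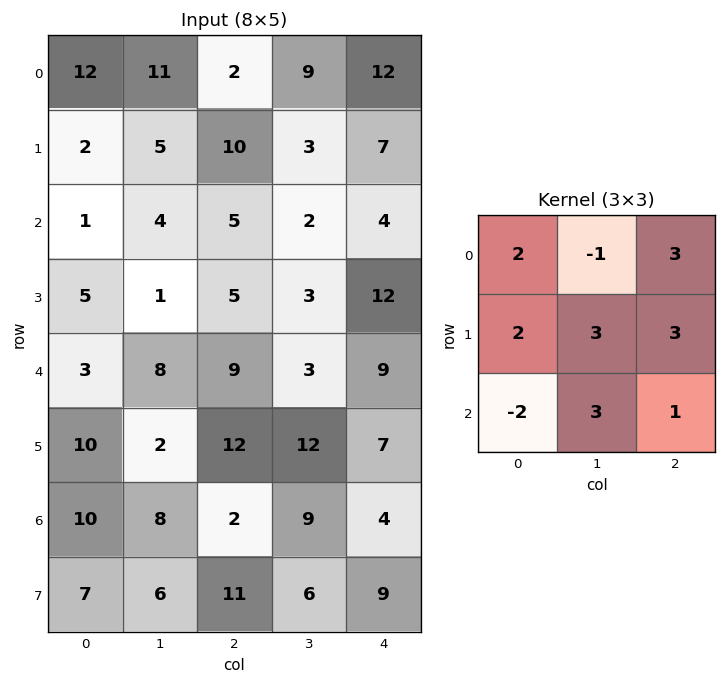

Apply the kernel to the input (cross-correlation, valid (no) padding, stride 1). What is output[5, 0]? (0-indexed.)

The receptive field on the input at this output position is [10 2 12 / 10 8 2 / 7 6 11]. Elementwise product with the kernel and sum: 10·2 + 2·-1 + 12·3 + 10·2 + 8·3 + 2·3 + 7·-2 + 6·3 + 11·1.

119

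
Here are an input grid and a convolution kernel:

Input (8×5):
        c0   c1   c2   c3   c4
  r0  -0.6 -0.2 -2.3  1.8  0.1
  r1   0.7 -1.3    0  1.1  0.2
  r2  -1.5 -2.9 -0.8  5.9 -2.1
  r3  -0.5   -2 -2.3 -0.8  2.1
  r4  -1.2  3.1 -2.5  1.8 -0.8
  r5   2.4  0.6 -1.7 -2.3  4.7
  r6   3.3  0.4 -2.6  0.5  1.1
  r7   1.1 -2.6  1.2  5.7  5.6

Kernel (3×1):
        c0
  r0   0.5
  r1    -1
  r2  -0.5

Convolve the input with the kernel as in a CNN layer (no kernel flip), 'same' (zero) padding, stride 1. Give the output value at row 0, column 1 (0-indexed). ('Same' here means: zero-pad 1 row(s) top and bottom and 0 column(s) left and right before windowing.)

The receptive field on the zero-padded input at this output position is [0 / -0.2 / -1.3]. Elementwise product with the kernel and sum: 0·0.5 + -0.2·-1 + -1.3·-0.5.

0.85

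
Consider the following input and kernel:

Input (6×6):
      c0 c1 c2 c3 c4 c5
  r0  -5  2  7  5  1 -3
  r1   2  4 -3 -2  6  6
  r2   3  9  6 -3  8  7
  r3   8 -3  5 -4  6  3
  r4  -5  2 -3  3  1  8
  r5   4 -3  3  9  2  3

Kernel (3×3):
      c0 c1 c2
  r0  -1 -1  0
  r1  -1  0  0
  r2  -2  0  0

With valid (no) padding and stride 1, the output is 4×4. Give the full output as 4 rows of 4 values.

Output[0,0]: The receptive field on the input at this output position is [-5 2 7 / 2 4 -3 / 3 9 6]. Elementwise product with the kernel and sum: -5·-1 + 2·-1 + 2·-1 + 3·-2.
Output[0,1]: The receptive field on the input at this output position is [2 7 5 / 4 -3 -2 / 9 6 -3]. Elementwise product with the kernel and sum: 2·-1 + 7·-1 + 4·-1 + 9·-2.

-5 -31 -21 2
-25 -4 -11 7
-10 -16 -2 -7
-8 2 -4 -23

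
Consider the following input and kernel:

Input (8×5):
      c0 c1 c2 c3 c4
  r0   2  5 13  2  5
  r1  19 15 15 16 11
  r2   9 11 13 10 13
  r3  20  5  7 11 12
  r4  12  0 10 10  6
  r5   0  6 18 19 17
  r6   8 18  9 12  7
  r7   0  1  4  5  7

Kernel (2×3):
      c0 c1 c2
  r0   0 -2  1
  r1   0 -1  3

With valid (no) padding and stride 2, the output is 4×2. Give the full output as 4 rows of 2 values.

Output[0,0]: The receptive field on the input at this output position is [2 5 13 / 19 15 15]. Elementwise product with the kernel and sum: 5·-2 + 13·1 + 15·-1 + 15·3.
Output[0,1]: The receptive field on the input at this output position is [13 2 5 / 15 16 11]. Elementwise product with the kernel and sum: 2·-2 + 5·1 + 16·-1 + 11·3.

33 18
7 18
58 18
-16 -1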